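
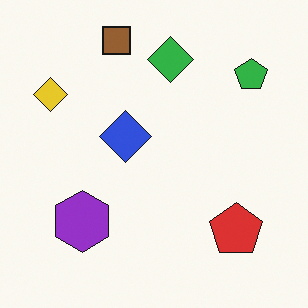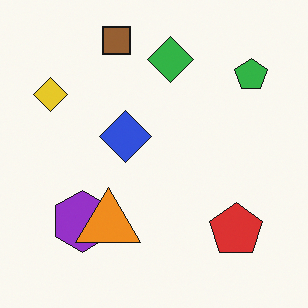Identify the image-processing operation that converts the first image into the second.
It was overlaid with an additional orange triangle.

An orange triangle appears in the second image that is absent from the first.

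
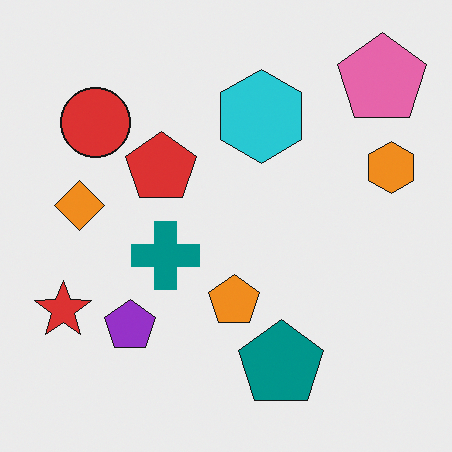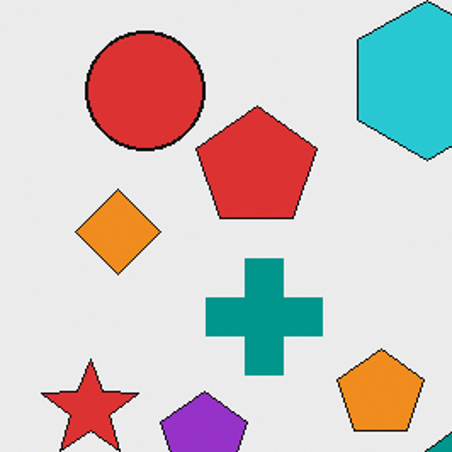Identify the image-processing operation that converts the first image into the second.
The image was cropped to a noticeably smaller region and rescaled.

The visible shapes are larger and the field of view is narrower; shapes near the original edges may be partly or wholly outside the frame — a crop-and-rescale.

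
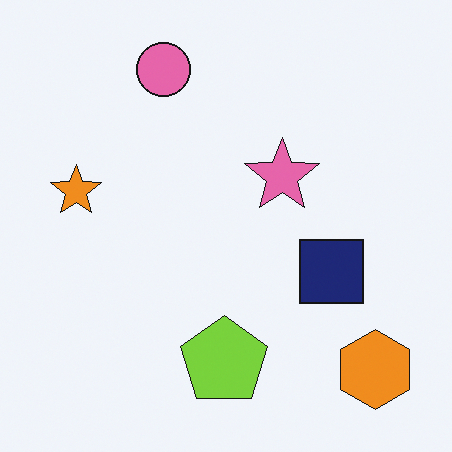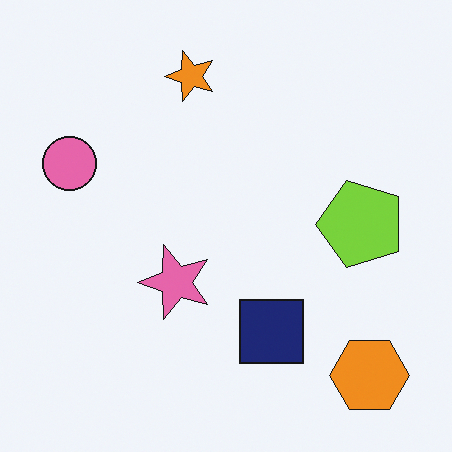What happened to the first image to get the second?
It was transposed (reflected across the top-left ↔ bottom-right diagonal).

Shapes have swapped their row and column positions — what was in the top-right is now in the bottom-left — a diagonal reflection.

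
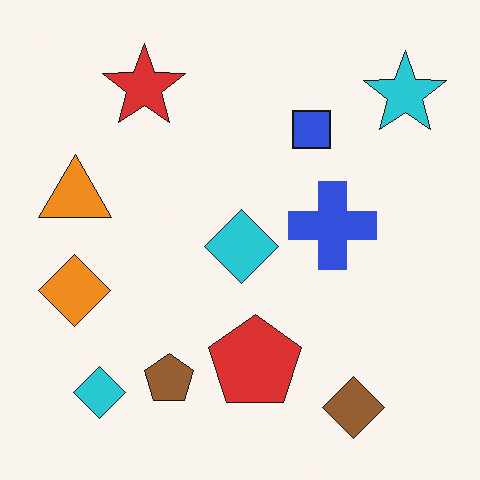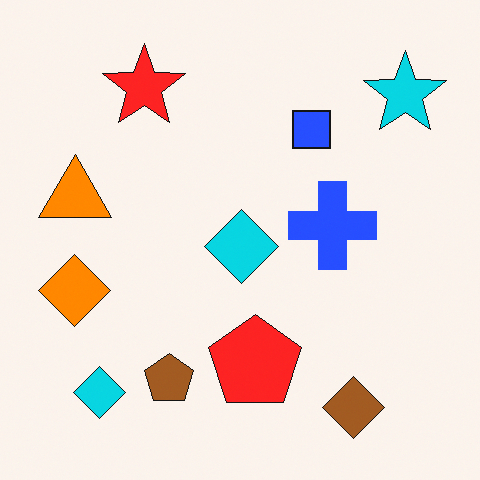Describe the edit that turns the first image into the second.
It was slightly oversaturated.

All colors are more vivid — a global saturation change.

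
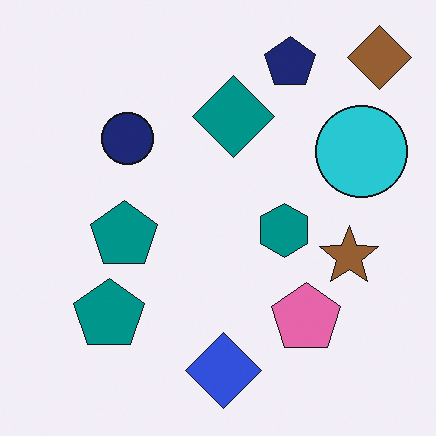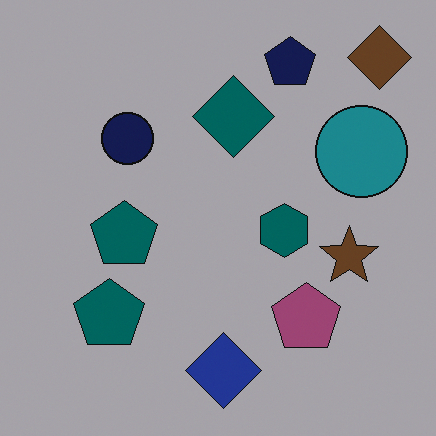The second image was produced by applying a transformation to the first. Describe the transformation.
The transformation is: darkened a lot.

Every pixel — background and shapes alike — is uniformly darkened.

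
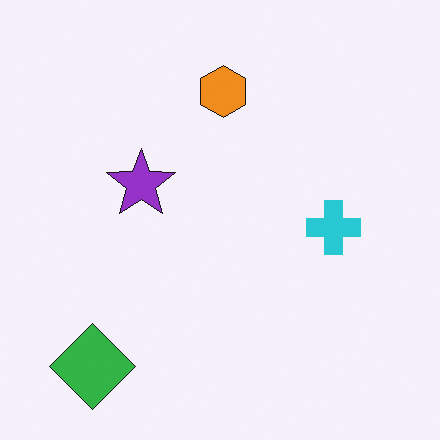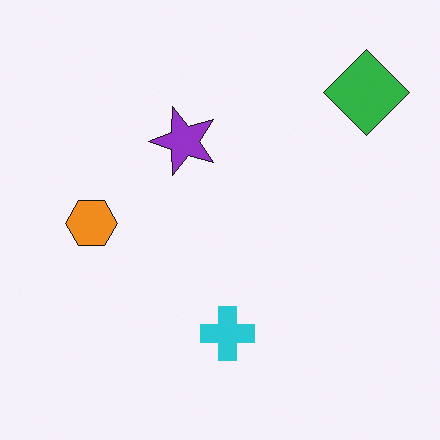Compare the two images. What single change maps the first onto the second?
The image was transposed (reflected across the top-left ↔ bottom-right diagonal).

Shapes have swapped their row and column positions — what was in the top-right is now in the bottom-left — a diagonal reflection.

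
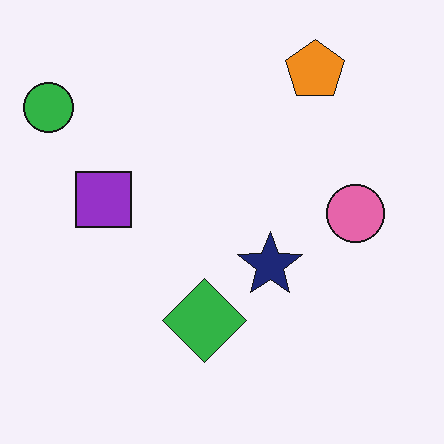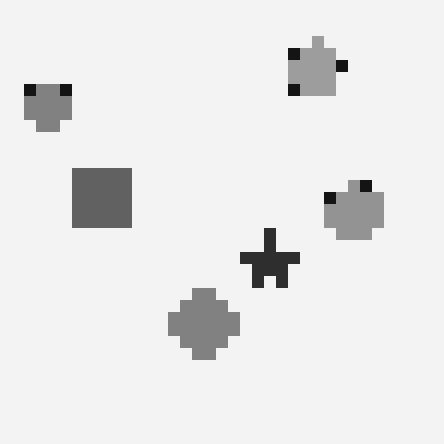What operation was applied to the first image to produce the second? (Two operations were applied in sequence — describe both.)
The second image is the first converted to grayscale, then heavily pixelated into large blocks.

All color is removed — every shape is now a shade of grey. Shapes are reduced to large square blocks; fine edges and outlines are lost — a downscale-then-upscale (mosaic) effect.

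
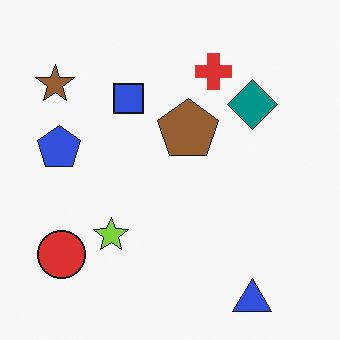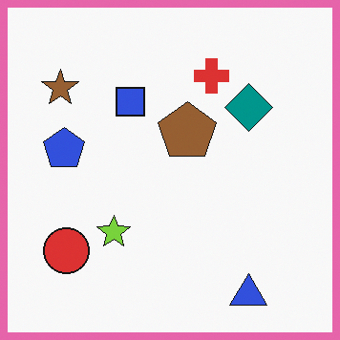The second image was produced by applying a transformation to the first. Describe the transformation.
It was framed with a pink border.

A solid pink frame runs around the edge of the second image, with the content slightly shrunk inside it.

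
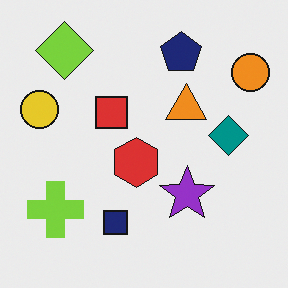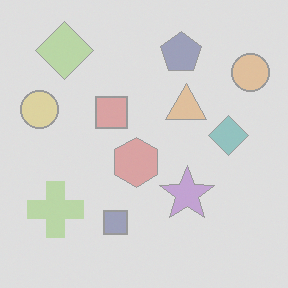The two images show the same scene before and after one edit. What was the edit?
The second image is the first given much lower contrast.

Tones are pushed toward mid-grey across the whole image — a global contrast change.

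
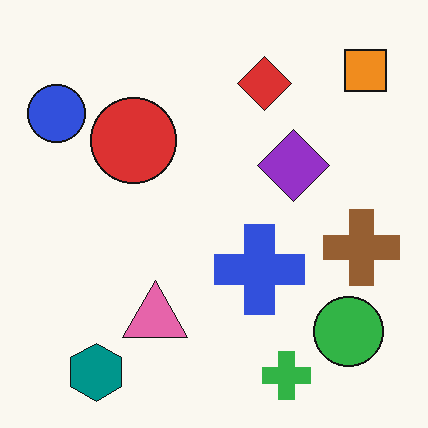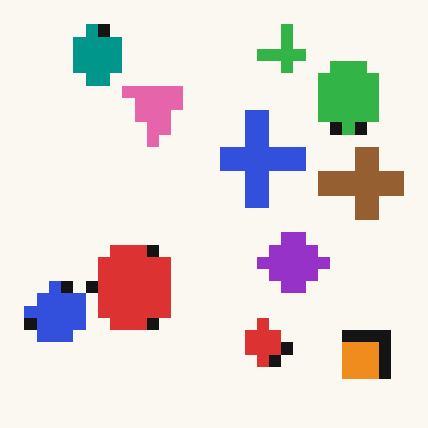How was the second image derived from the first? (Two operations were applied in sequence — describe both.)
This is the original image flipped vertically (top ↔ bottom), then heavily pixelated into large blocks.

The green cross is in the bottom-right of the first image and the top-right of the second — shapes on opposite sides of the horizontal midline have swapped in a mirror flip. Shapes are reduced to large square blocks; fine edges and outlines are lost — a downscale-then-upscale (mosaic) effect.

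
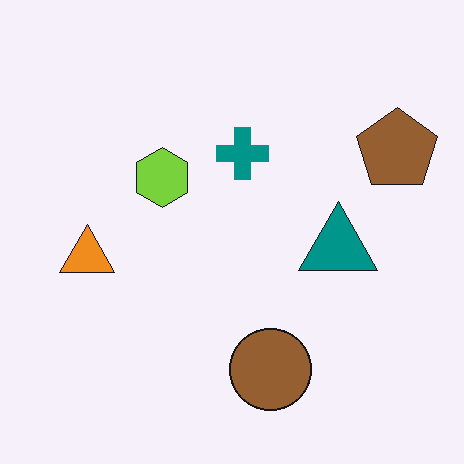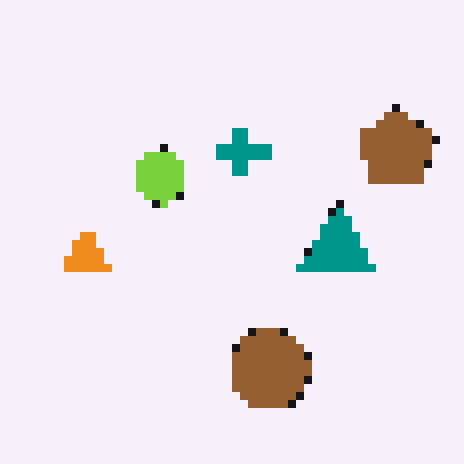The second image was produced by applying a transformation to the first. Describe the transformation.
Moderately pixelated.

Shapes are reduced to large square blocks; fine edges and outlines are lost — a downscale-then-upscale (mosaic) effect.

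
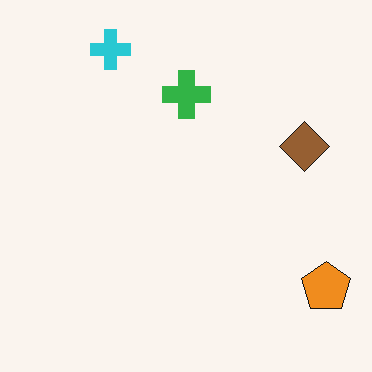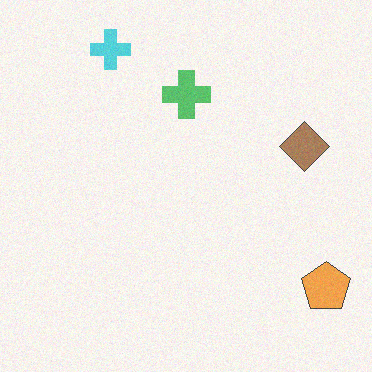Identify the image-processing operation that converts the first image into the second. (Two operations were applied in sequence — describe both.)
The transformation is: given slightly reduced contrast, then degraded with a light layer of grain.

Tones are pushed toward mid-grey across the whole image — a global contrast change. Random speckle covers the whole image, including the flat background.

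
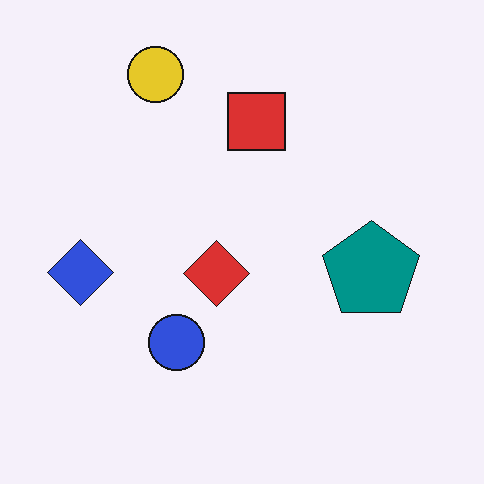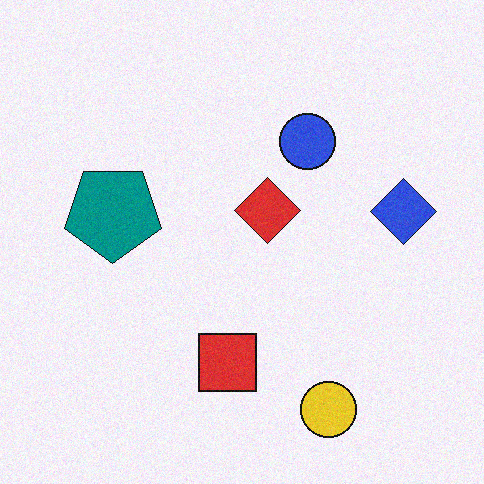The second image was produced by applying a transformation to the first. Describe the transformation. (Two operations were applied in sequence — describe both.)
The image was rotated 180°, then degraded with light additive noise.

The yellow circle sits in the top-left of the first image and the bottom-right of the second — consistent with a whole-image 180° rotation. Random speckle covers the whole image, including the flat background.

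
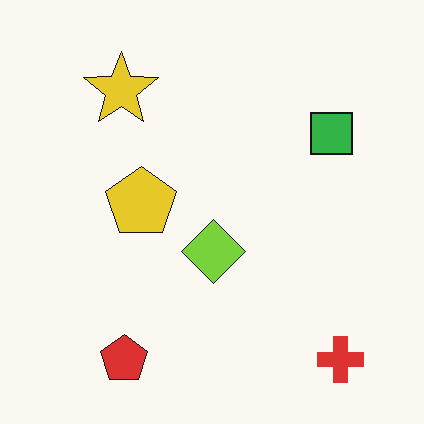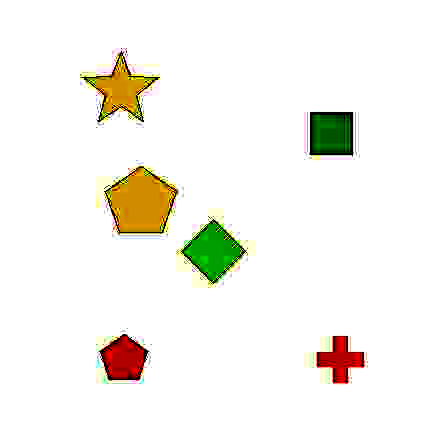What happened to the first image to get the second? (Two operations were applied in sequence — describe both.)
This is the original image heavily JPEG-compressed with obvious blocking artifacts, then boosted in contrast.

Blocky 8×8 compression artifacts appear around shape edges and the flat background shows ringing — characteristic JPEG degradation. Tones are pushed away from mid-grey across the whole image — a global contrast change.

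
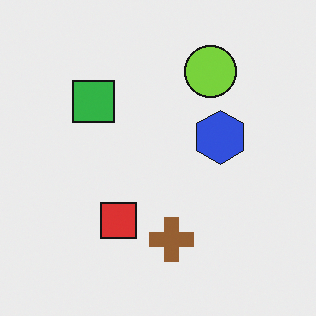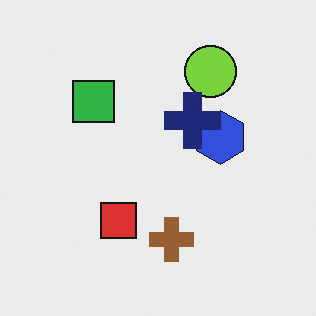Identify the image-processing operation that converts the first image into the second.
It was overlaid with an additional navy cross.

A navy cross appears in the second image that is absent from the first.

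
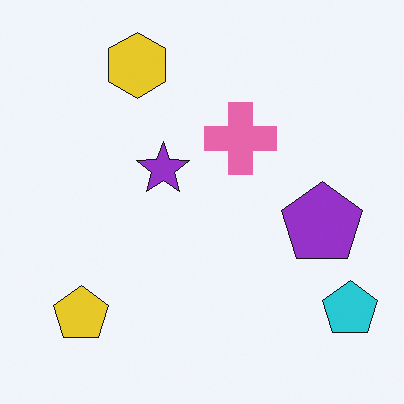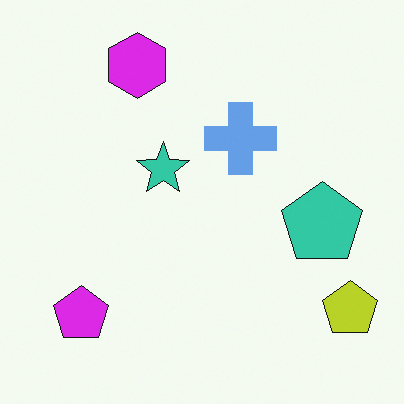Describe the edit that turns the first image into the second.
The image was hue-shifted by a large amount.

Every shape's color has rotated by the same amount around the hue wheel — a uniform hue shift.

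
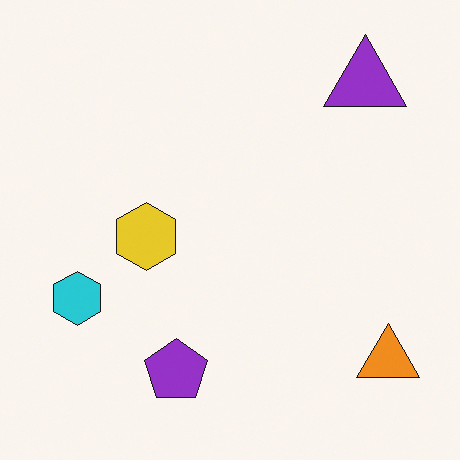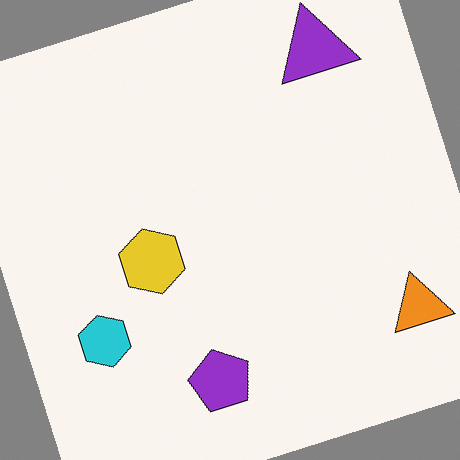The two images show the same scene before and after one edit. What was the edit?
It was rotated counter-clockwise by a moderate amount.

Every shape is tilted by the same angle and the image corners show triangular fill wedges — a whole-image rotation by a non-right angle.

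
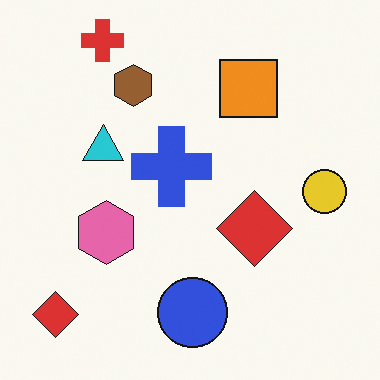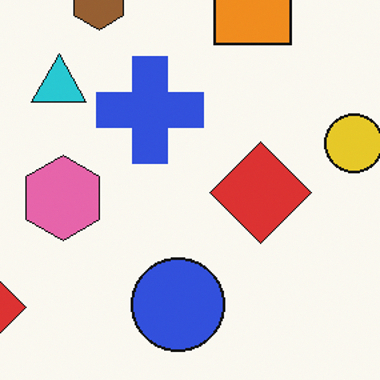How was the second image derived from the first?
The transformation is: cropped slightly and scaled back up.

The visible shapes are larger and the field of view is narrower; shapes near the original edges may be partly or wholly outside the frame — a crop-and-rescale.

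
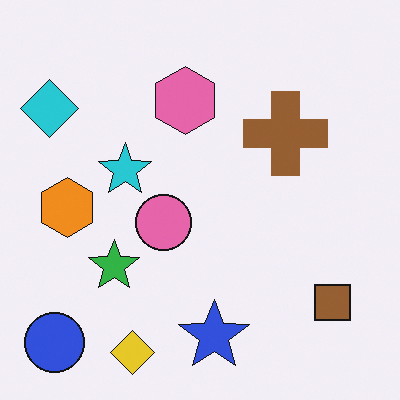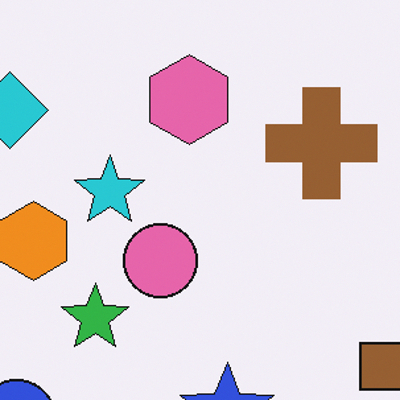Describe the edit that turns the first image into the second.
The transformation is: cropped slightly and scaled back up.

The visible shapes are larger and the field of view is narrower; shapes near the original edges may be partly or wholly outside the frame — a crop-and-rescale.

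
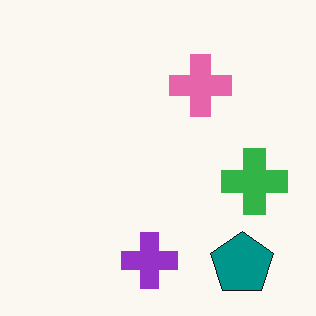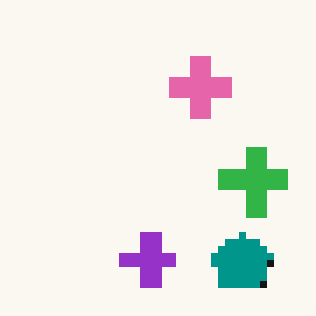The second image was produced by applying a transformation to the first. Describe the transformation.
The transformation is: moderately pixelated.

Shapes are reduced to large square blocks; fine edges and outlines are lost — a downscale-then-upscale (mosaic) effect.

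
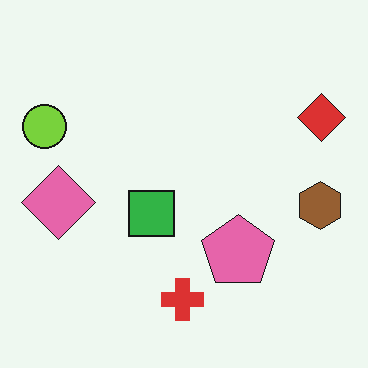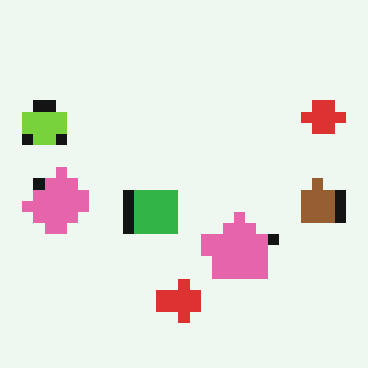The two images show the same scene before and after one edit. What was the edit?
The image was heavily pixelated into large blocks.

Shapes are reduced to large square blocks; fine edges and outlines are lost — a downscale-then-upscale (mosaic) effect.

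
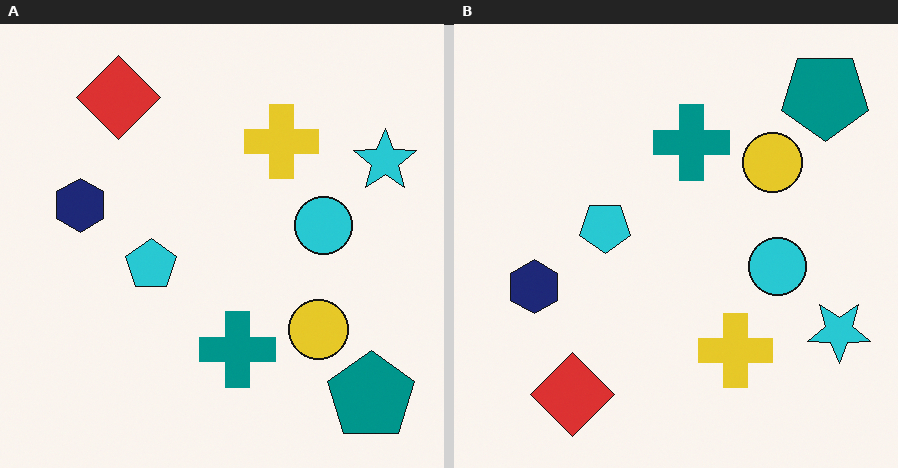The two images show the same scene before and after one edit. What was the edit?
This is the original image flipped vertically (top ↔ bottom).

The teal pentagon is in the bottom-right of the left (A) image and the top-right of the right (B) — shapes on opposite sides of the horizontal midline have swapped in a mirror flip.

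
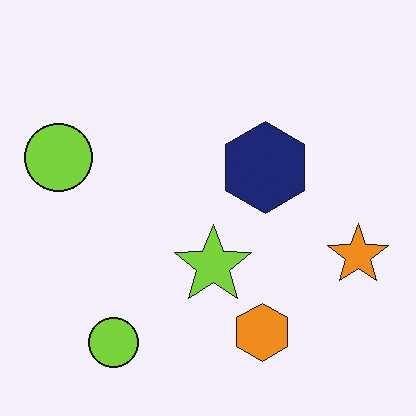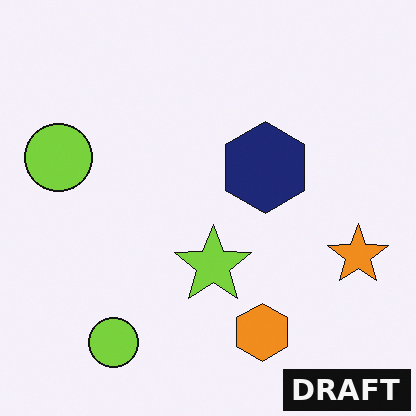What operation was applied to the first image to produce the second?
Watermarked with the text "DRAFT" in the lower-right corner.

A dark label reading "DRAFT" appears in the lower-right corner.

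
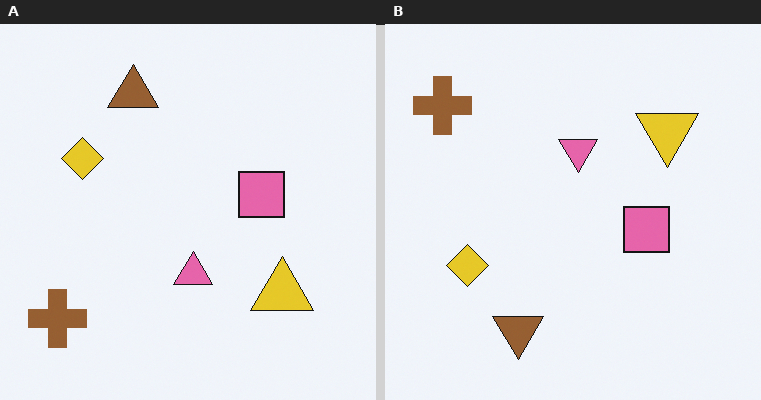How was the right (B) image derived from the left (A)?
Flipped vertically (top ↔ bottom).

The brown triangle is in the top of the left (A) image and the bottom of the right (B) — shapes on opposite sides of the horizontal midline have swapped in a mirror flip.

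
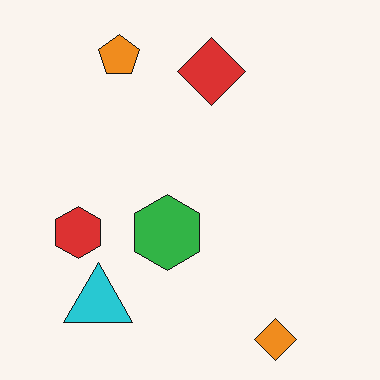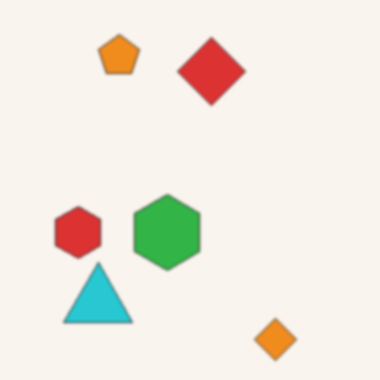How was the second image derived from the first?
It was lightly blurred.

Shape edges and outlines are uniformly softened across the whole image.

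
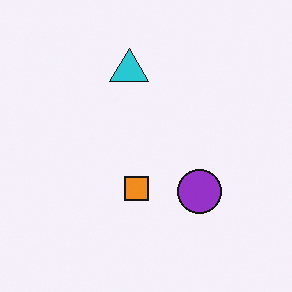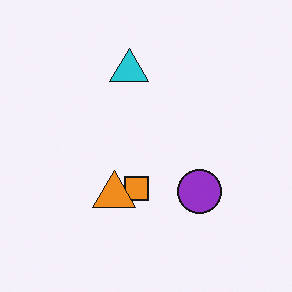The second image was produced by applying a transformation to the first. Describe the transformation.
The image was overlaid with an additional orange triangle.

An orange triangle appears in the second image that is absent from the first.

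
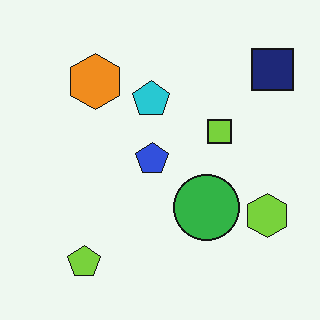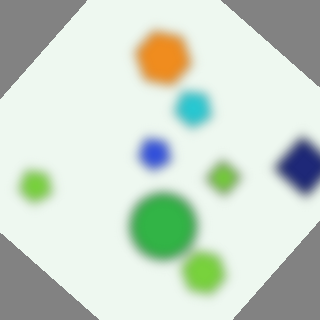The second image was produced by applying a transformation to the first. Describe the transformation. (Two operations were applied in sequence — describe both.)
It was heavily blurred, then rotated clockwise by a large amount — several tens of degrees.

Shape edges and outlines are uniformly softened across the whole image. Every shape is tilted by the same angle and the image corners show triangular fill wedges — a whole-image rotation by a non-right angle.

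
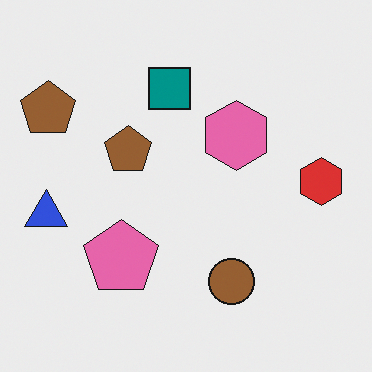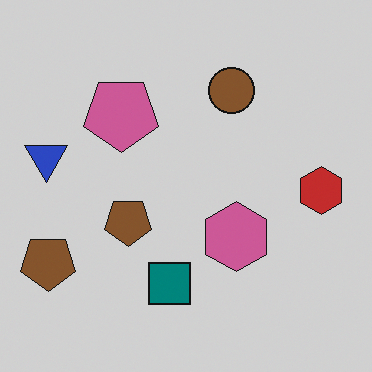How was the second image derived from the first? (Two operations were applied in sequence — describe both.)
The second image is the first flipped vertically (top ↔ bottom), then darkened a little.

The teal square is in the top of the first image and the bottom of the second — shapes on opposite sides of the horizontal midline have swapped in a mirror flip. Every pixel — background and shapes alike — is uniformly darkened.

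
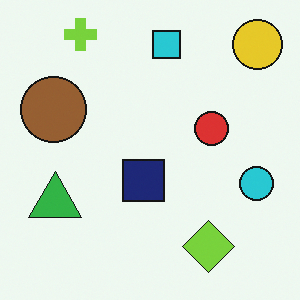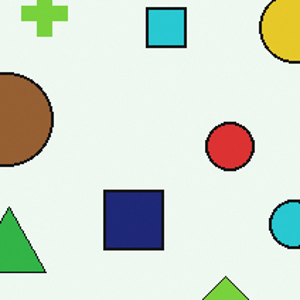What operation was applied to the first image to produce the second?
This is the original image cropped slightly and scaled back up.

The visible shapes are larger and the field of view is narrower; shapes near the original edges may be partly or wholly outside the frame — a crop-and-rescale.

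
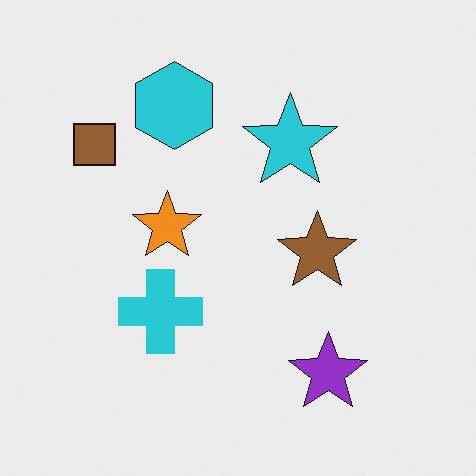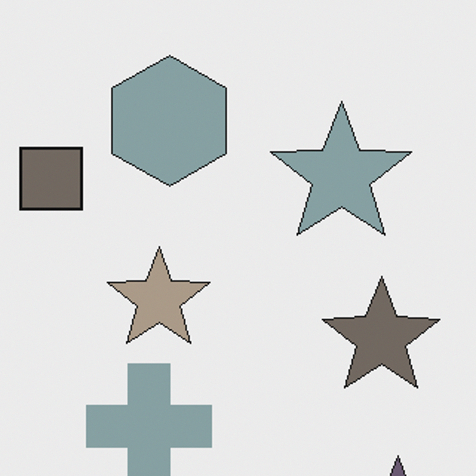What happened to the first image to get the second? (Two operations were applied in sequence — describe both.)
The transformation is: made much more muted (saturation change), then cropped to a modestly smaller region and rescaled.

All colors are more muted and greyish — a global saturation change. The visible shapes are larger and the field of view is narrower; shapes near the original edges may be partly or wholly outside the frame — a crop-and-rescale.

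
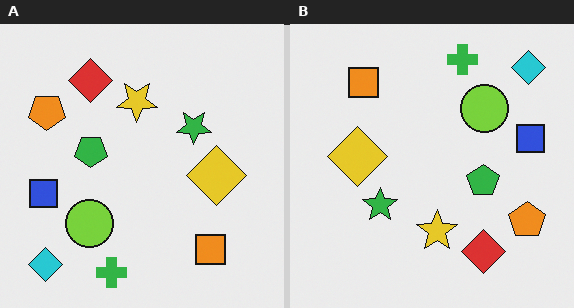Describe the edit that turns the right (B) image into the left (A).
It was rotated 180°.

The cyan diamond sits in the top-right of the right (B) image and the bottom-left of the left (A) — consistent with a whole-image 180° rotation.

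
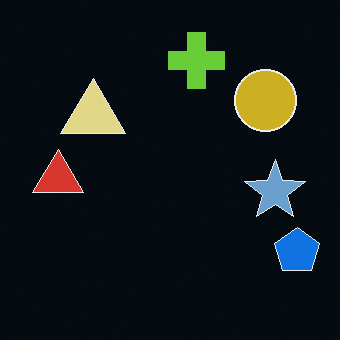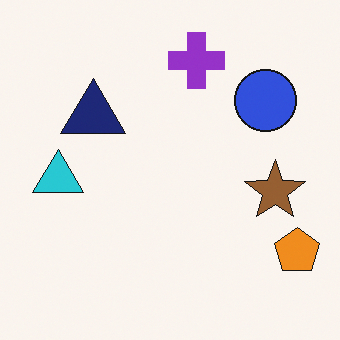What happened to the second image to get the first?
The first image is the second color-inverted (negative).

The light background has become dark and every shape's color is its complement — a photographic negative.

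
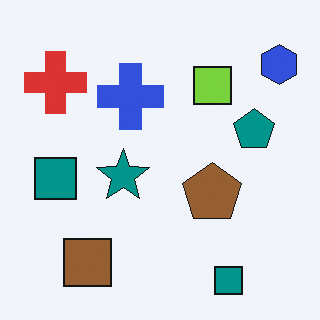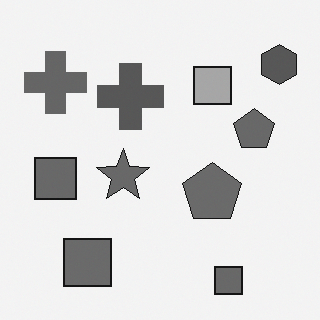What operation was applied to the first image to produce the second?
The transformation is: converted to grayscale.

All color is removed — every shape is now a shade of grey.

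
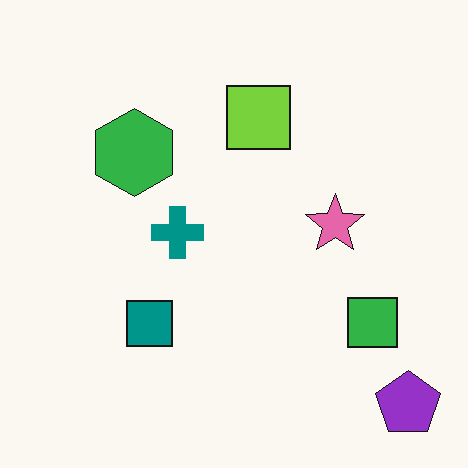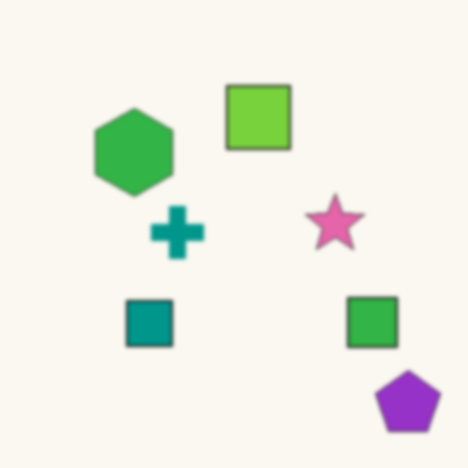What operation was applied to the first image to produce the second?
It was slightly softened.

Shape edges and outlines are uniformly softened across the whole image.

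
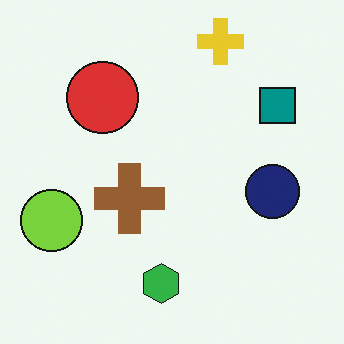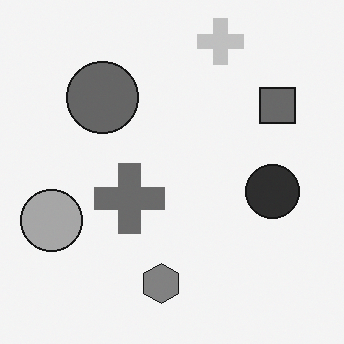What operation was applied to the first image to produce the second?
The image was converted to grayscale.

All color is removed — every shape is now a shade of grey.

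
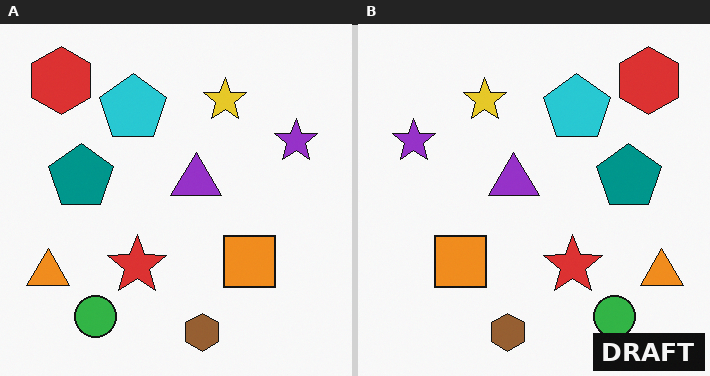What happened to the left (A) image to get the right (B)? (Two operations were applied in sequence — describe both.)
Flipped horizontally (left ↔ right), then watermarked with the text "DRAFT" in the lower-right corner.

The orange triangle is in the bottom-left of the left (A) image and the bottom-right of the right (B) — shapes on opposite sides of the vertical midline have swapped in a mirror flip. A dark label reading "DRAFT" appears in the lower-right corner.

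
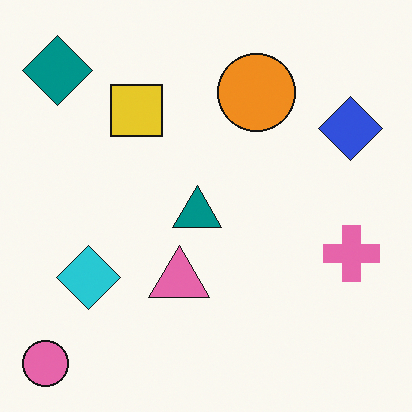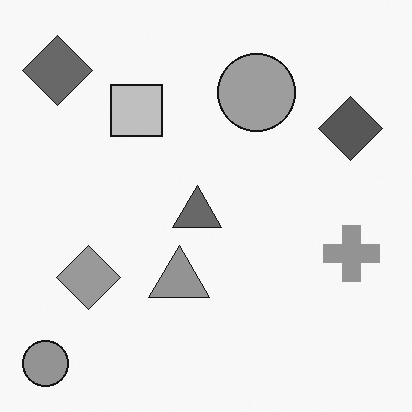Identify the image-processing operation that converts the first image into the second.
This is the original image converted to grayscale.

All color is removed — every shape is now a shade of grey.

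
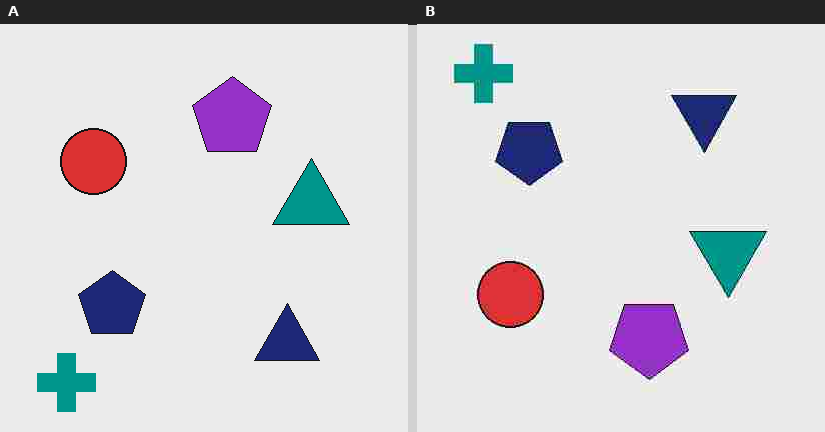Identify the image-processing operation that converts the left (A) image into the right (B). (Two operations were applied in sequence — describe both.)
The image was flipped vertically (top ↔ bottom), then degraded with heavy JPEG compression.

The teal cross is in the bottom-left of the left (A) image and the top-left of the right (B) — shapes on opposite sides of the horizontal midline have swapped in a mirror flip. Blocky 8×8 compression artifacts appear around shape edges and the flat background shows ringing — characteristic JPEG degradation.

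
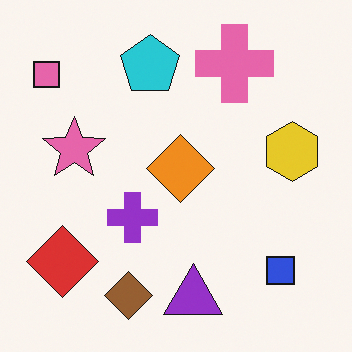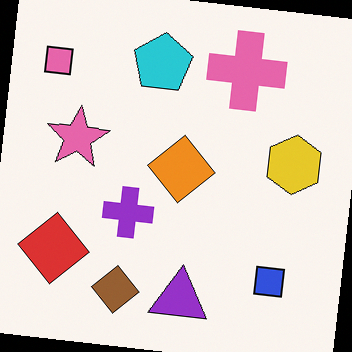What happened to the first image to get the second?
The second image is the first rotated clockwise by a small amount.

Every shape is tilted by the same angle and the image corners show triangular fill wedges — a whole-image rotation by a non-right angle.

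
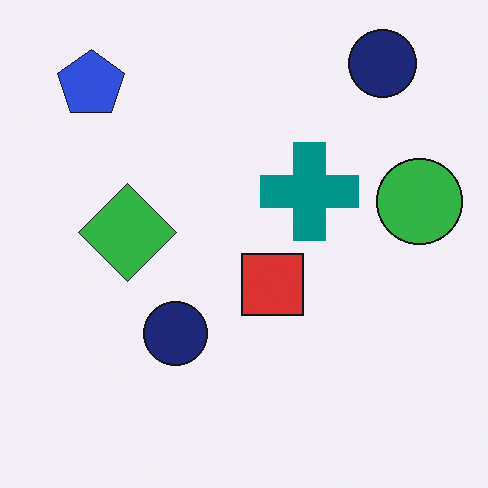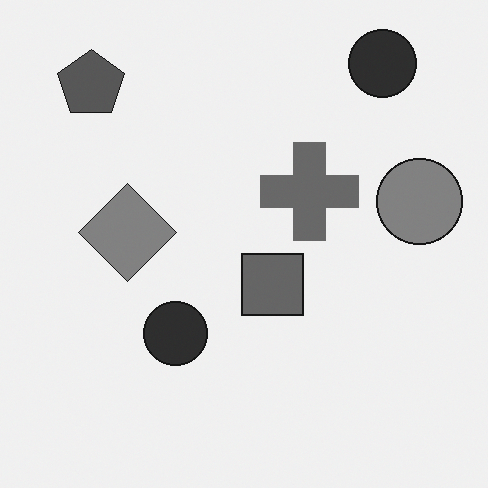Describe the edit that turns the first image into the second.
The second image is the first converted to grayscale.

All color is removed — every shape is now a shade of grey.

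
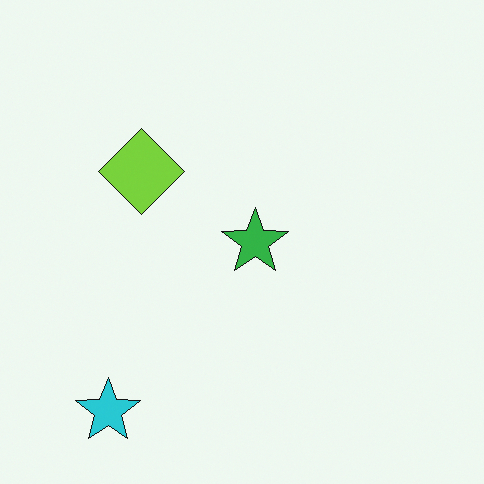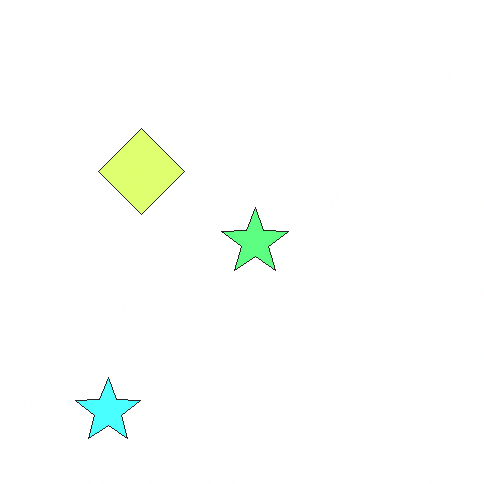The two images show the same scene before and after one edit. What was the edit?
The image was noticeably brightened.

Every pixel — background and shapes alike — is uniformly brightened.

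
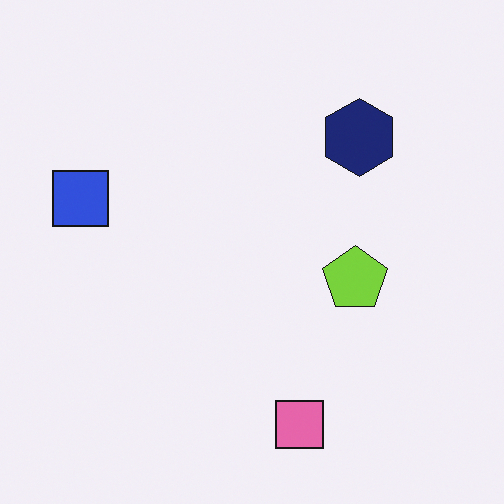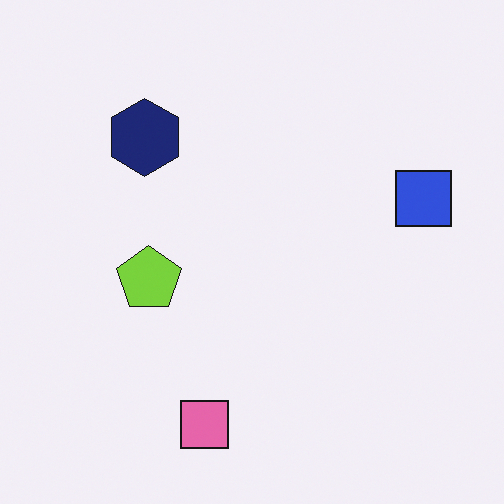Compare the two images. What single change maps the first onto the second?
This is the original image flipped horizontally (left ↔ right).

The blue square is in the left of the first image and the right of the second — shapes on opposite sides of the vertical midline have swapped in a mirror flip.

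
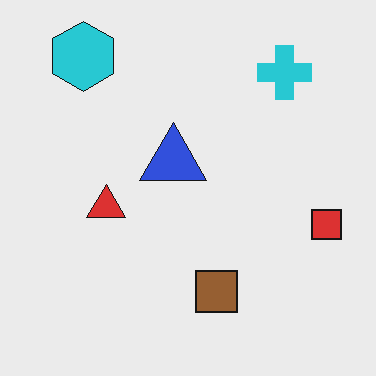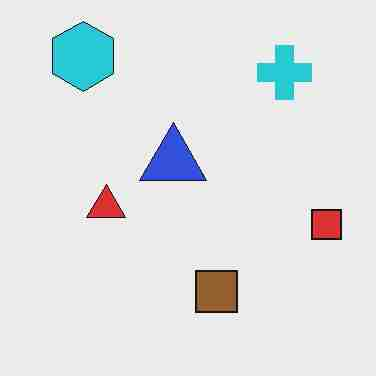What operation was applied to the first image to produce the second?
The image was heavily JPEG-compressed with obvious blocking artifacts.

Blocky 8×8 compression artifacts appear around shape edges and the flat background shows ringing — characteristic JPEG degradation.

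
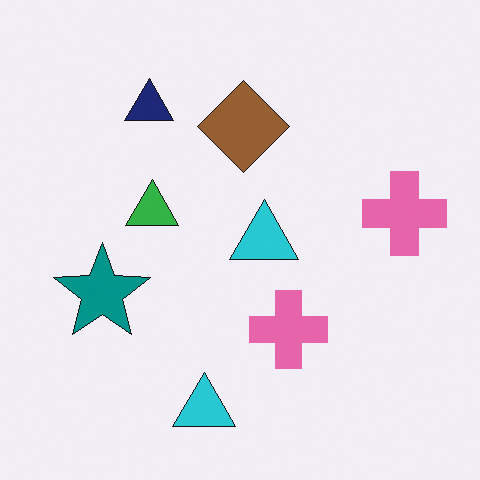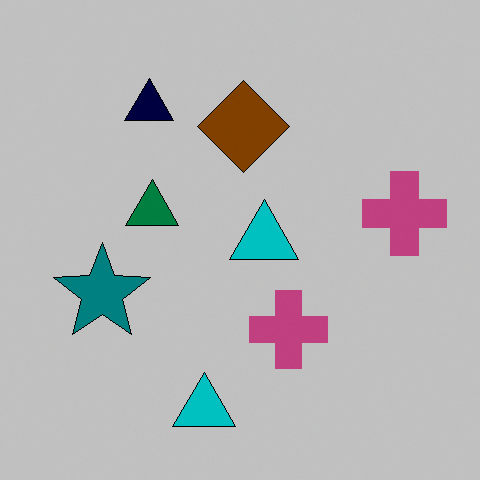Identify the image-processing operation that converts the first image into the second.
The transformation is: heavily posterized to just a handful of flat colors.

Each flat color has snapped to a coarser quantized level — most visibly, the near-white background has dropped to a flat grey.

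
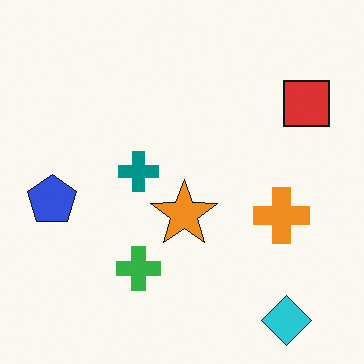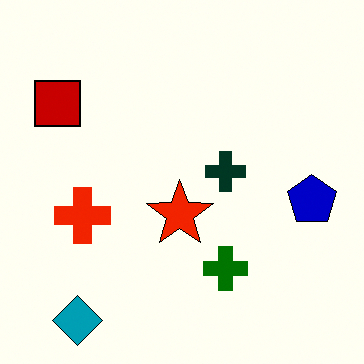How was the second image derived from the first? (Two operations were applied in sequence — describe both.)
The second image is the first given much higher contrast, then flipped horizontally (left ↔ right).

Tones are pushed away from mid-grey across the whole image — a global contrast change. The blue pentagon is in the left of the first image and the right of the second — shapes on opposite sides of the vertical midline have swapped in a mirror flip.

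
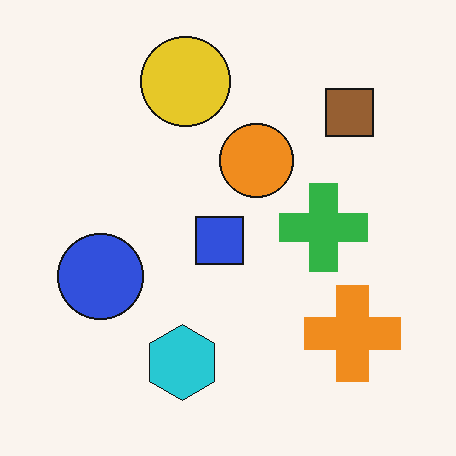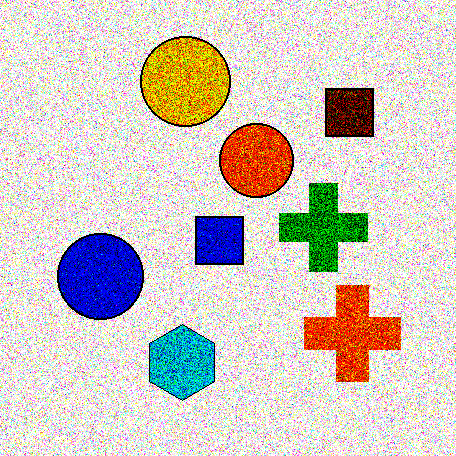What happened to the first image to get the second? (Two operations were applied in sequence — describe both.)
The image was degraded with a thick layer of grain, then boosted in contrast.

Random speckle covers the whole image, including the flat background. Tones are pushed away from mid-grey across the whole image — a global contrast change.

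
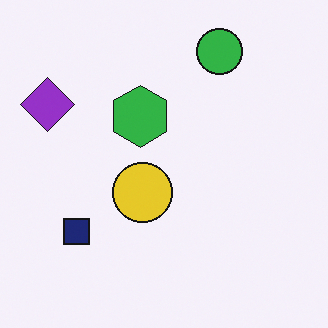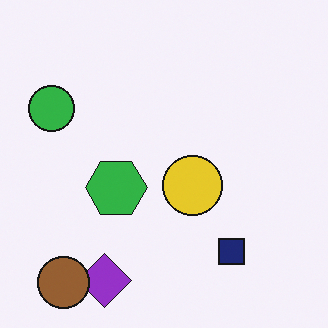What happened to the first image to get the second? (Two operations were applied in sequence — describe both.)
The transformation is: rotated 90° counter-clockwise, then overlaid with an additional brown circle.

The purple diamond sits in the top-left of the first image and the bottom-left of the second — consistent with a whole-image 90° counter-clockwise rotation. A brown circle appears in the second image that is absent from the first.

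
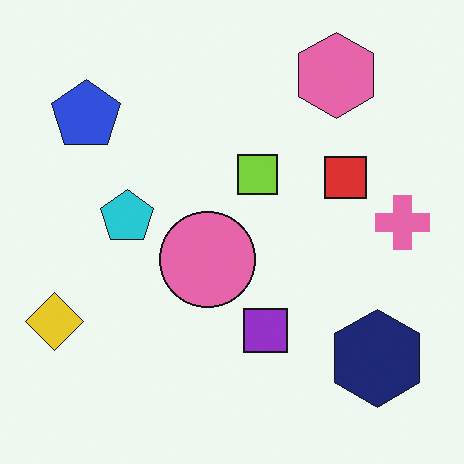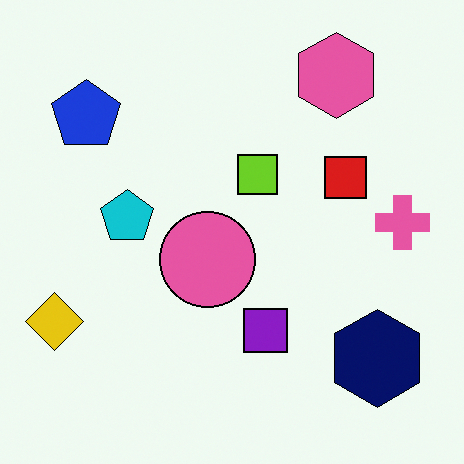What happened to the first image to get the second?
The second image is the first given slightly increased contrast.

Tones are pushed away from mid-grey across the whole image — a global contrast change.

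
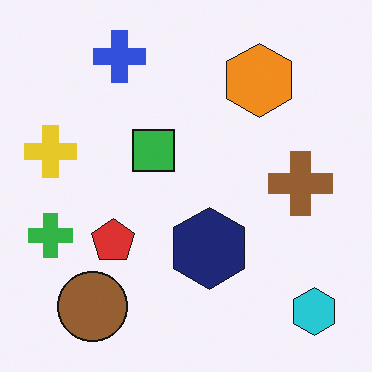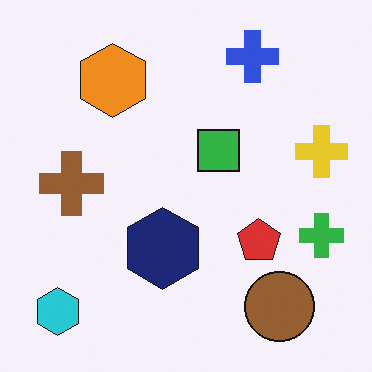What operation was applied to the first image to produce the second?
This is the original image flipped horizontally (left ↔ right).

The yellow cross is in the left of the first image and the right of the second — shapes on opposite sides of the vertical midline have swapped in a mirror flip.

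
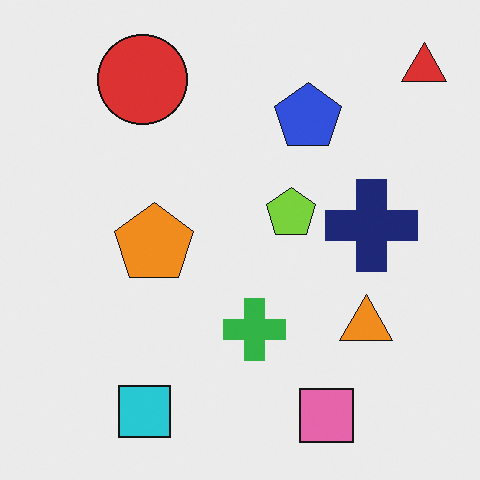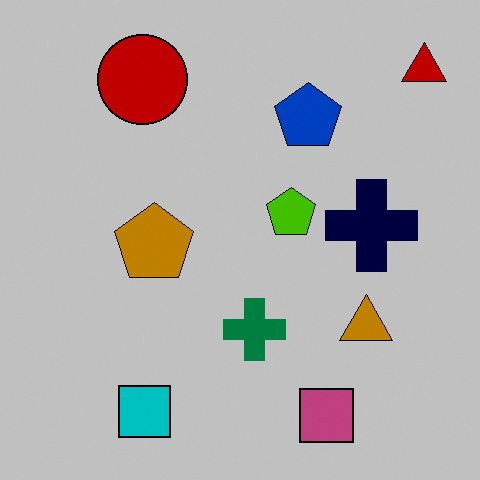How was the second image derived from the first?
It was aggressively posterized.

Each flat color has snapped to a coarser quantized level — most visibly, the near-white background has dropped to a flat grey.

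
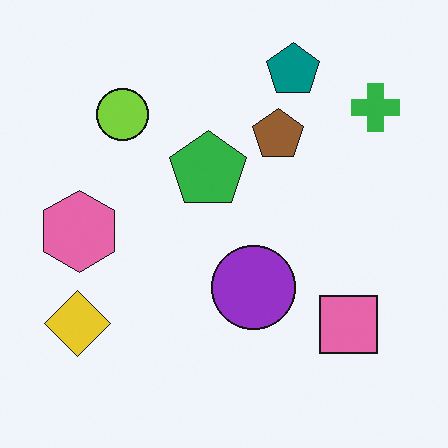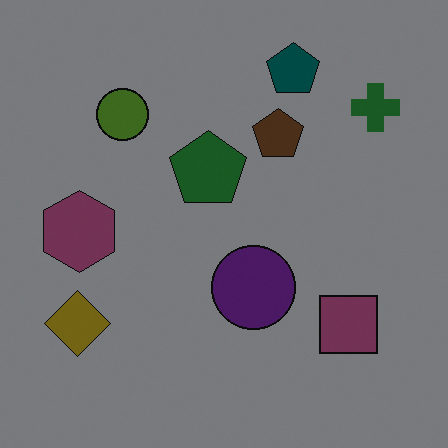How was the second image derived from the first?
The second image is the first substantially darkened.

Every pixel — background and shapes alike — is uniformly darkened.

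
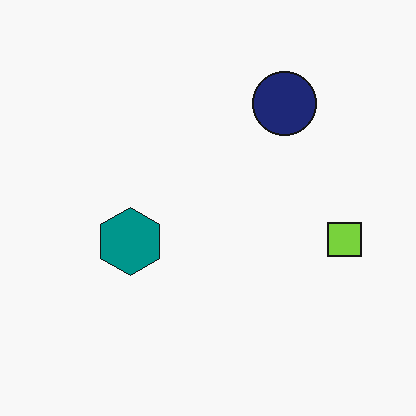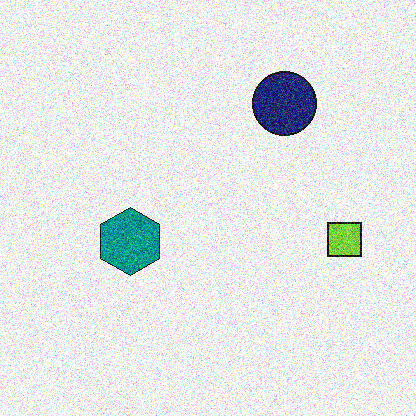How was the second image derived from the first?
This is the original image degraded with heavy additive noise.

Random speckle covers the whole image, including the flat background.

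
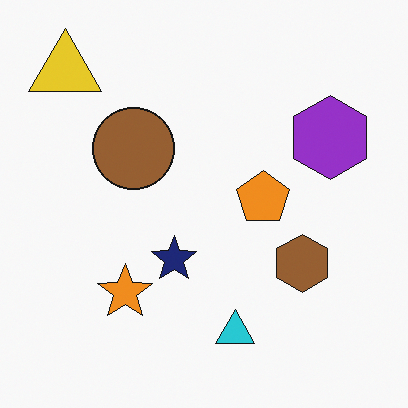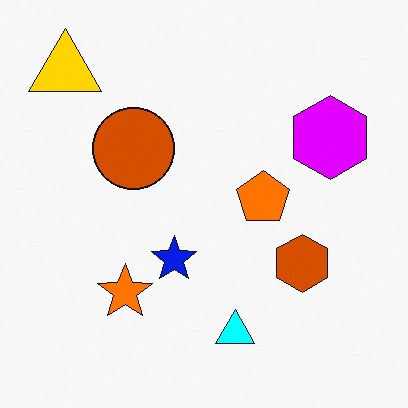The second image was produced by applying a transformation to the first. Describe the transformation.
Heavily oversaturated.

All colors are more vivid — a global saturation change.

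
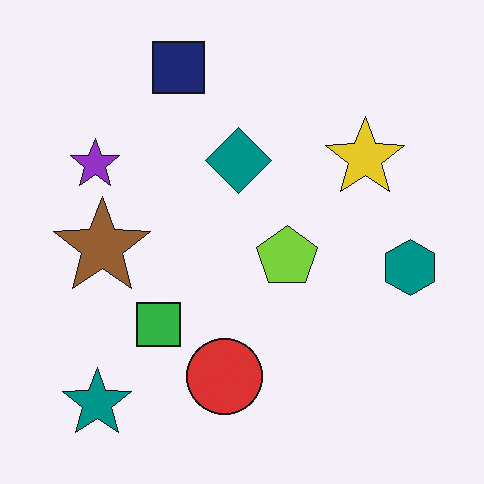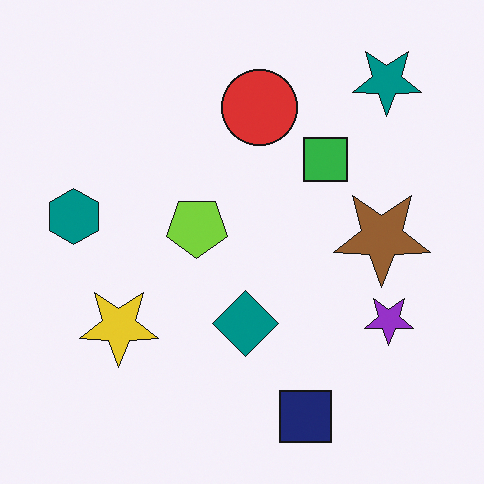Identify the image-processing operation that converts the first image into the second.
The second image is the first rotated 180°.

The teal star sits in the bottom-left of the first image and the top-right of the second — consistent with a whole-image 180° rotation.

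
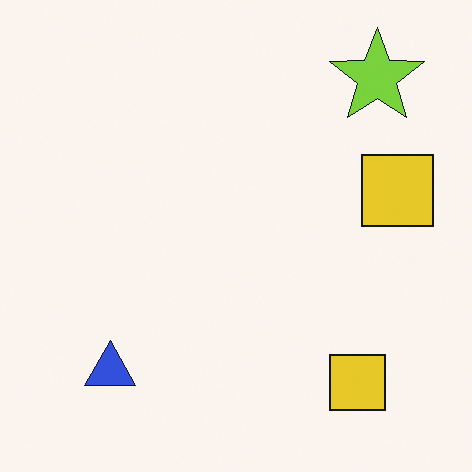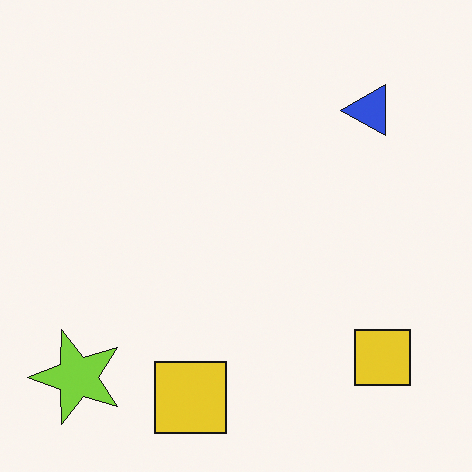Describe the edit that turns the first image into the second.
The second image is the first transposed (reflected across the top-left ↔ bottom-right diagonal).

Shapes have swapped their row and column positions — what was in the top-right is now in the bottom-left — a diagonal reflection.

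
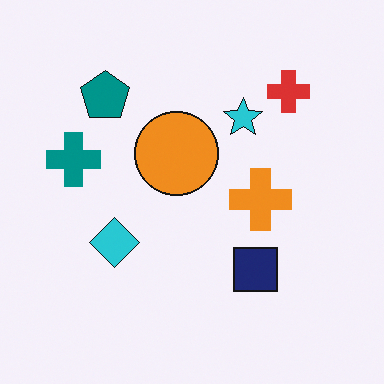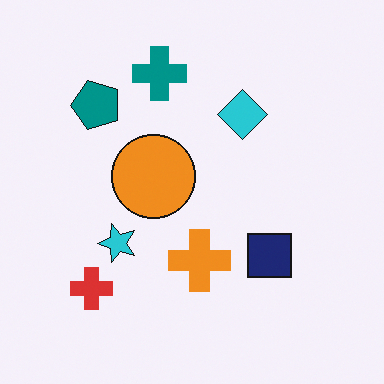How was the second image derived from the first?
Transposed (reflected across the top-left ↔ bottom-right diagonal).

Shapes have swapped their row and column positions — what was in the top-right is now in the bottom-left — a diagonal reflection.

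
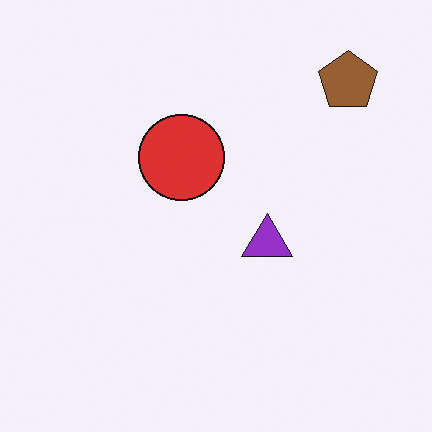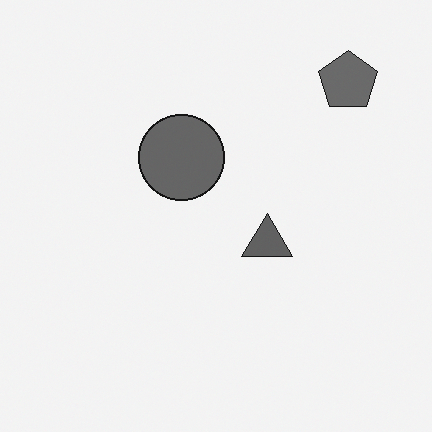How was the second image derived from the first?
Converted to grayscale.

All color is removed — every shape is now a shade of grey.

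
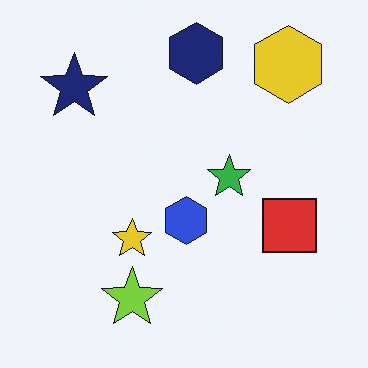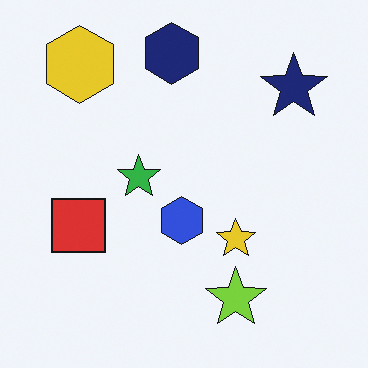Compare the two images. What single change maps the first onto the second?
It was flipped horizontally (left ↔ right).

The navy star is in the top-left of the first image and the top-right of the second — shapes on opposite sides of the vertical midline have swapped in a mirror flip.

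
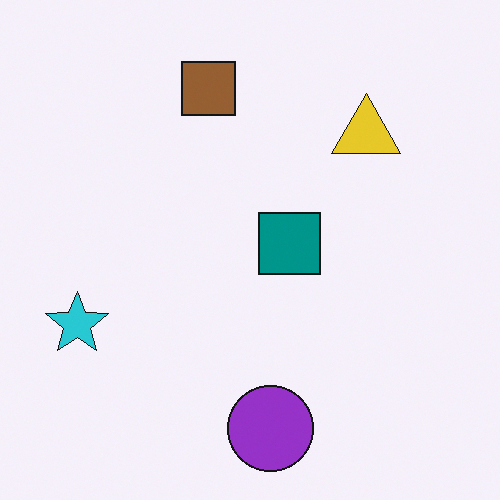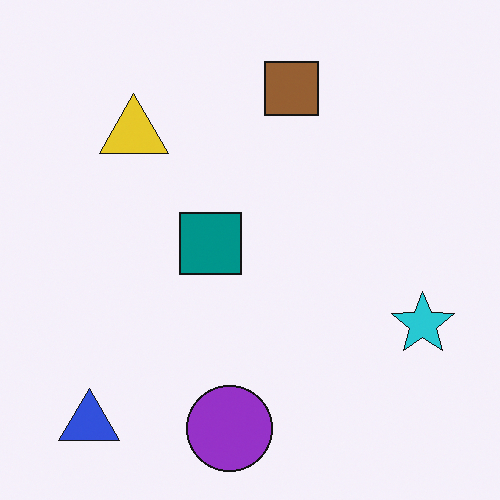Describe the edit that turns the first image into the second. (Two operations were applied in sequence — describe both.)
This is the original image flipped horizontally (left ↔ right), then overlaid with an additional blue triangle.

The cyan star is in the left of the first image and the right of the second — shapes on opposite sides of the vertical midline have swapped in a mirror flip. A blue triangle appears in the second image that is absent from the first.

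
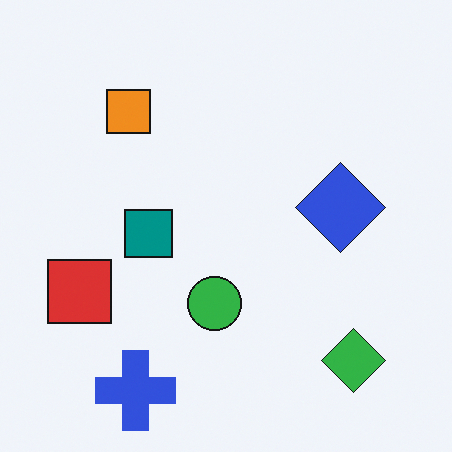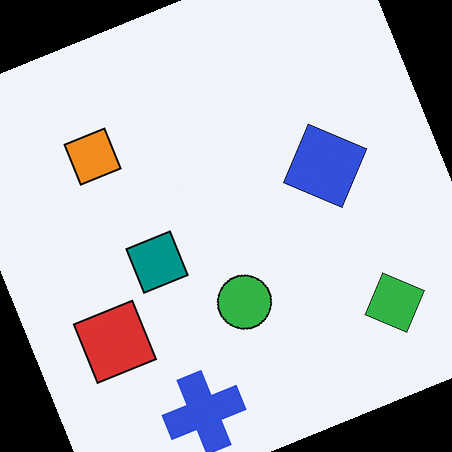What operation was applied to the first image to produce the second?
It was rotated counter-clockwise by a moderate amount.

Every shape is tilted by the same angle and the image corners show triangular fill wedges — a whole-image rotation by a non-right angle.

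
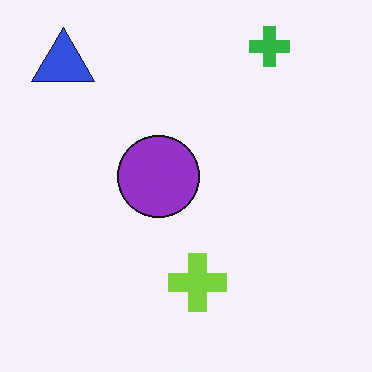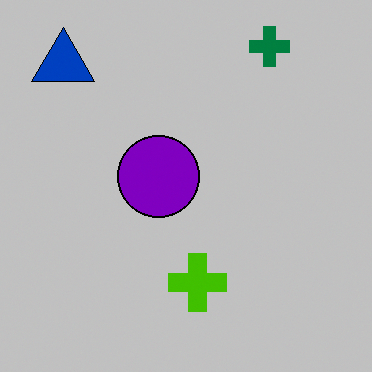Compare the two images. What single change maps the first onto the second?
The transformation is: heavily posterized to just a handful of flat colors.

Each flat color has snapped to a coarser quantized level — most visibly, the near-white background has dropped to a flat grey.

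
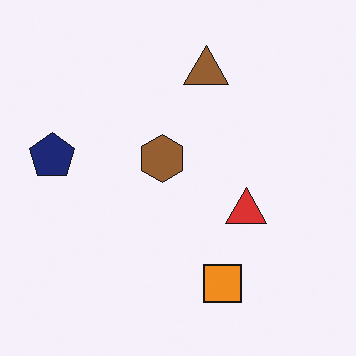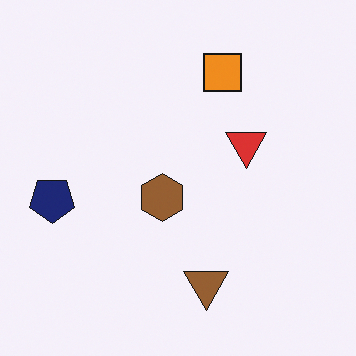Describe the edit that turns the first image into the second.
The second image is the first flipped vertically (top ↔ bottom).

The brown triangle is in the top of the first image and the bottom of the second — shapes on opposite sides of the horizontal midline have swapped in a mirror flip.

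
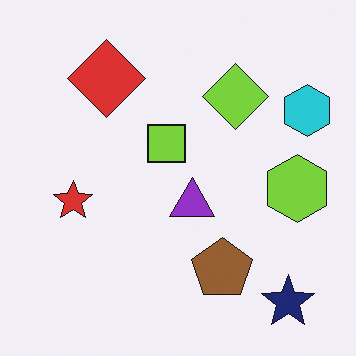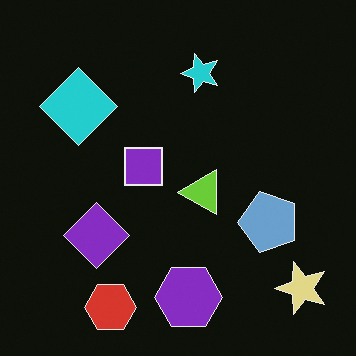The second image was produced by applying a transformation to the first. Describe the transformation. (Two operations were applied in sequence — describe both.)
The image was transposed (reflected across the top-left ↔ bottom-right diagonal), then color-inverted (negative).

Shapes have swapped their row and column positions — what was in the top-right is now in the bottom-left — a diagonal reflection. The light background has become dark and every shape's color is its complement — a photographic negative.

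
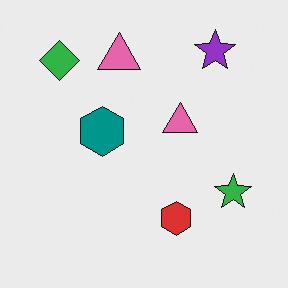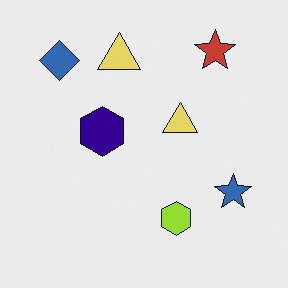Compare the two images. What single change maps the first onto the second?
The image was hue-shifted through roughly a third of the color wheel.

Every shape's color has rotated by the same amount around the hue wheel — a uniform hue shift.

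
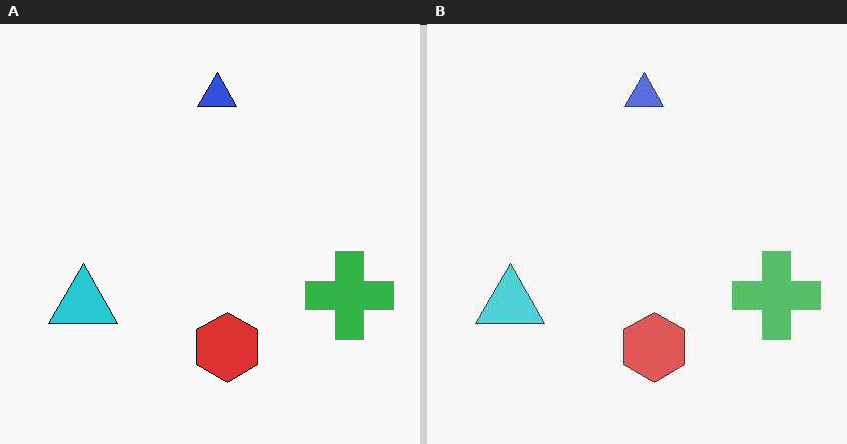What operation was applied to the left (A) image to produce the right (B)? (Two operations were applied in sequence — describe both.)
The right (B) image is the left (A) given slightly reduced contrast, then given moderate JPEG compression.

Tones are pushed toward mid-grey across the whole image — a global contrast change. Blocky 8×8 compression artifacts appear around shape edges and the flat background shows ringing — characteristic JPEG degradation.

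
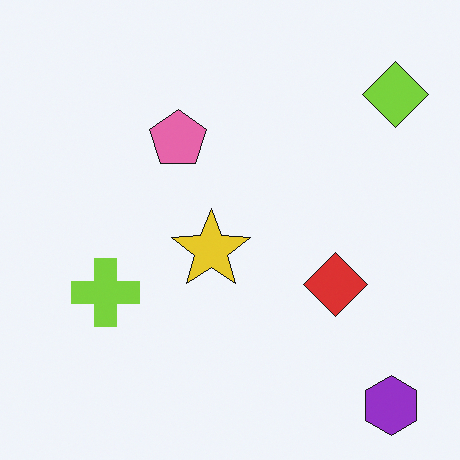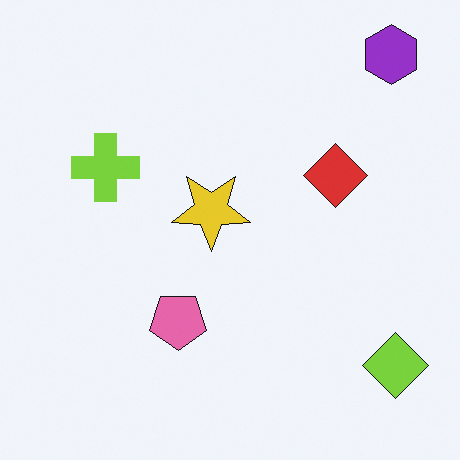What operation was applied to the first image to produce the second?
Flipped vertically (top ↔ bottom).

The purple hexagon is in the bottom-right of the first image and the top-right of the second — shapes on opposite sides of the horizontal midline have swapped in a mirror flip.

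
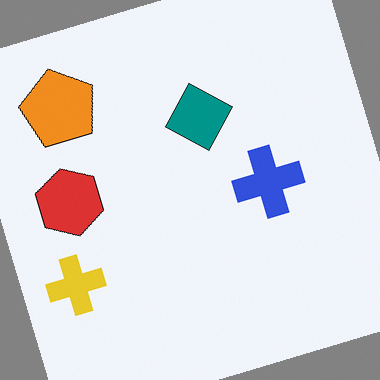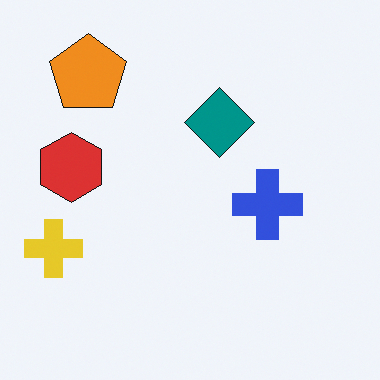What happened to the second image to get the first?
The first image is the second rotated counter-clockwise by a moderate amount.

Every shape is tilted by the same angle and the image corners show triangular fill wedges — a whole-image rotation by a non-right angle.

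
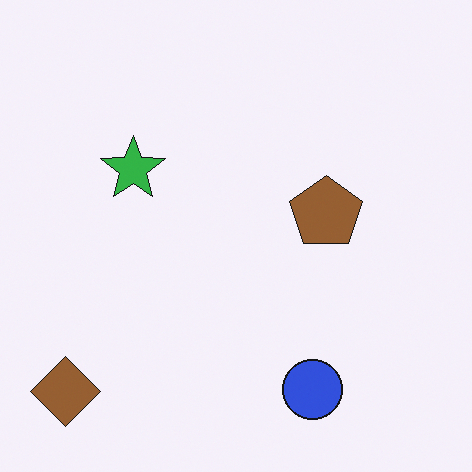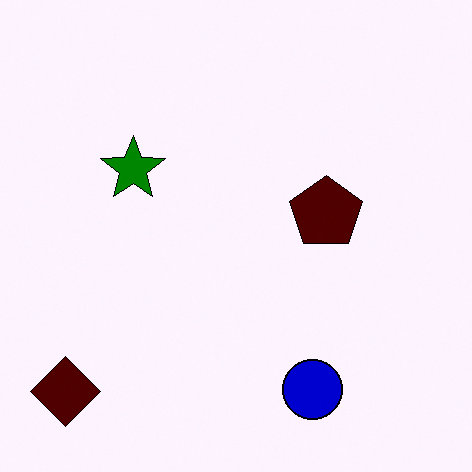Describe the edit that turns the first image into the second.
The transformation is: boosted in contrast.

Tones are pushed away from mid-grey across the whole image — a global contrast change.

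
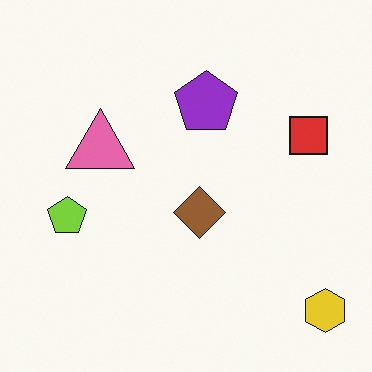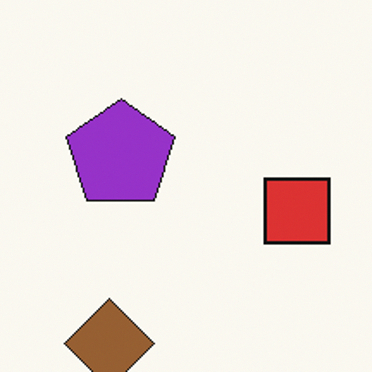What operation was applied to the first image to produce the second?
This is the original image cropped to a noticeably smaller region and rescaled.

The visible shapes are larger and the field of view is narrower; shapes near the original edges may be partly or wholly outside the frame — a crop-and-rescale.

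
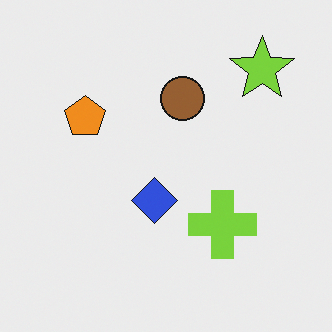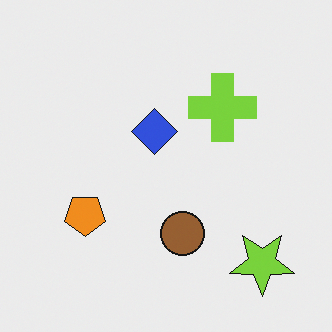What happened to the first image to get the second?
Flipped vertically (top ↔ bottom).

The lime star is in the top-right of the first image and the bottom-right of the second — shapes on opposite sides of the horizontal midline have swapped in a mirror flip.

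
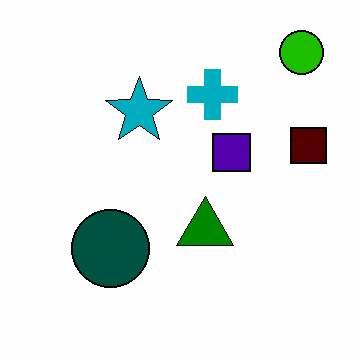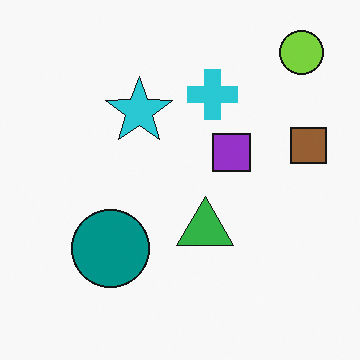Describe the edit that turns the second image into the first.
This is the original image given much higher contrast.

Tones are pushed away from mid-grey across the whole image — a global contrast change.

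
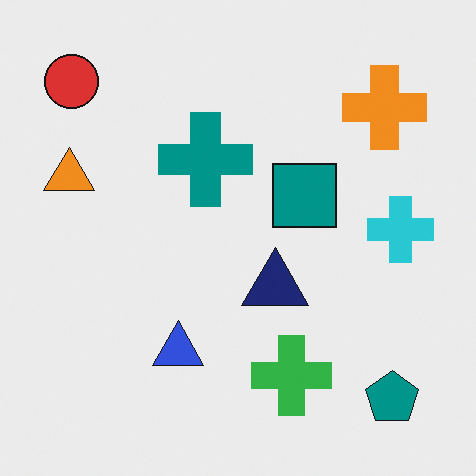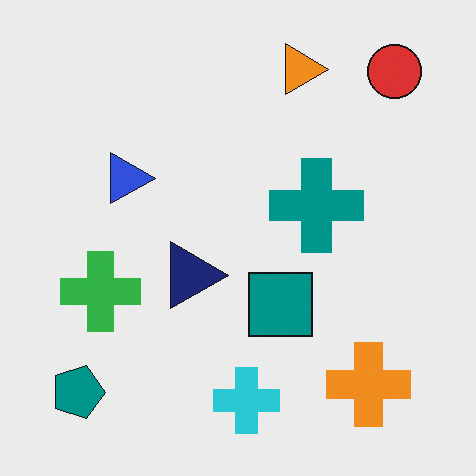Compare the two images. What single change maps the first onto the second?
The image was rotated 90° clockwise.

The red circle sits in the top-left of the first image and the top-right of the second — consistent with a whole-image 90° clockwise rotation.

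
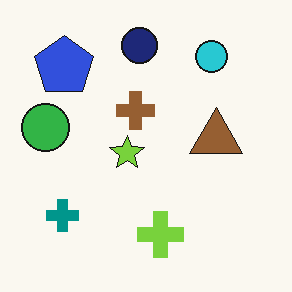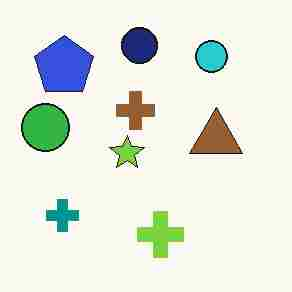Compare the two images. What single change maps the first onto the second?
It was heavily JPEG-compressed with obvious blocking artifacts.

Blocky 8×8 compression artifacts appear around shape edges and the flat background shows ringing — characteristic JPEG degradation.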